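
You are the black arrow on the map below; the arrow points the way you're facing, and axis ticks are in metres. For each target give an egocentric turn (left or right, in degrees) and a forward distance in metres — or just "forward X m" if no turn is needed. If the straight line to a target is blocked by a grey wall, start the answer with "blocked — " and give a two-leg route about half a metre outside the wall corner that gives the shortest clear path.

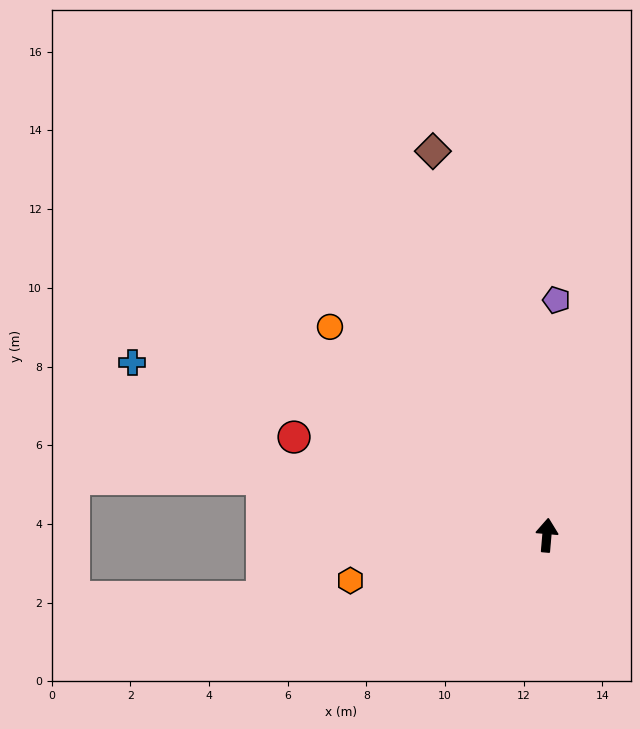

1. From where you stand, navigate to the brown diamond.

turn left 21°, forward 10.2 m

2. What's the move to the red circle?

turn left 74°, forward 6.9 m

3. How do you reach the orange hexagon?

turn left 108°, forward 5.1 m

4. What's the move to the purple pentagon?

turn left 3°, forward 6.0 m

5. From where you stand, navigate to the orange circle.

turn left 51°, forward 7.6 m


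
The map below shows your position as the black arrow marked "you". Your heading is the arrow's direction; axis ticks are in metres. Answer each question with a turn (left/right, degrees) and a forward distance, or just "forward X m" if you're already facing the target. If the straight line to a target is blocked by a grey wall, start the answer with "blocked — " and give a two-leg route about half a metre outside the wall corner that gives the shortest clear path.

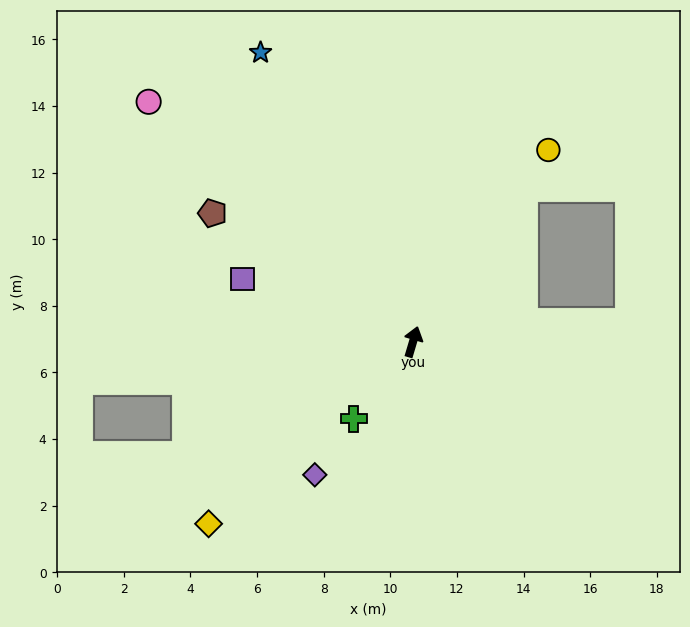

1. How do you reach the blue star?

turn left 44°, forward 9.8 m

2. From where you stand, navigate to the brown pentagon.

turn left 74°, forward 7.2 m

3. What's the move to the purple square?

turn left 86°, forward 5.5 m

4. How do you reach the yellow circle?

turn right 19°, forward 7.0 m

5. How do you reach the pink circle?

turn left 64°, forward 10.7 m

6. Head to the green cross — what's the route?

turn left 159°, forward 2.9 m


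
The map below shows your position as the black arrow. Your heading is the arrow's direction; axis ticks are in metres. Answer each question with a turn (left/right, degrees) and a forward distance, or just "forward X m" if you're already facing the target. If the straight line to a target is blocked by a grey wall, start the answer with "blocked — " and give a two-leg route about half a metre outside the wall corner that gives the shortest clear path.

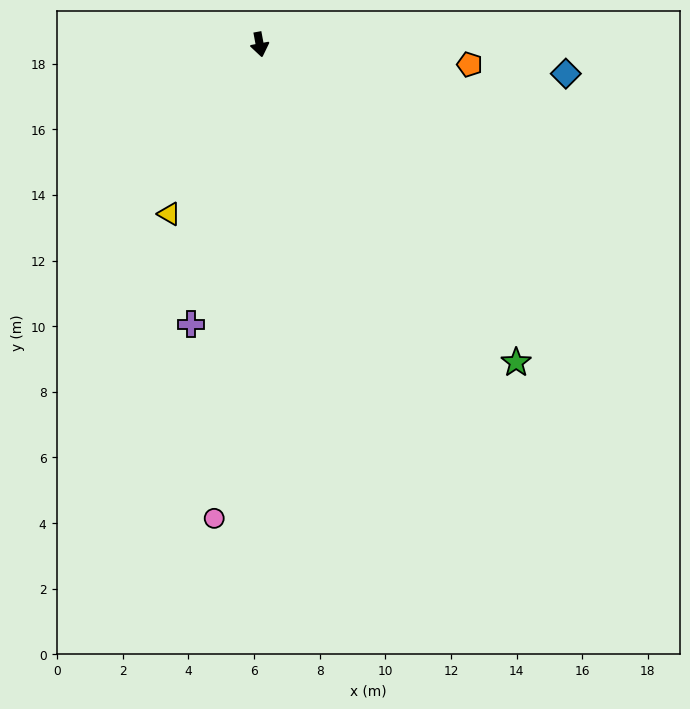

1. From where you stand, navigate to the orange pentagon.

turn left 74°, forward 6.4 m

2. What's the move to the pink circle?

turn right 16°, forward 14.5 m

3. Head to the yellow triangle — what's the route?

turn right 39°, forward 5.9 m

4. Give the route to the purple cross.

turn right 24°, forward 8.8 m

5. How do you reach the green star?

turn left 28°, forward 12.4 m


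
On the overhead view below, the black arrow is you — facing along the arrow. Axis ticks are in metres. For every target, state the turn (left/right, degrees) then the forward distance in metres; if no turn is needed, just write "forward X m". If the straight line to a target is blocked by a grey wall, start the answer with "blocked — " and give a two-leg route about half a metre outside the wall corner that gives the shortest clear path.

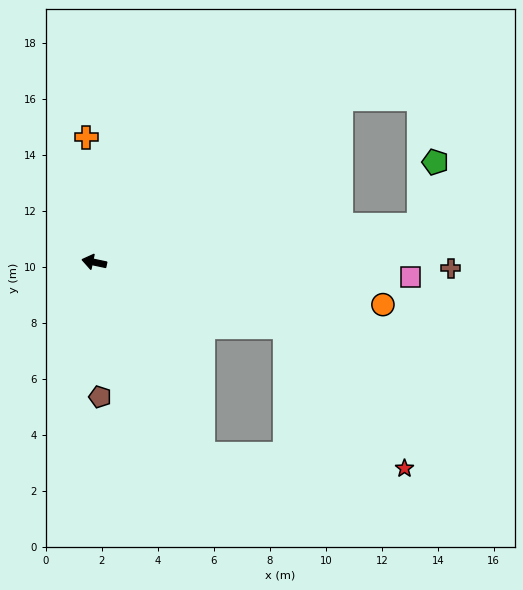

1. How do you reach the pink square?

turn right 171°, forward 11.3 m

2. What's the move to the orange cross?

turn right 74°, forward 4.5 m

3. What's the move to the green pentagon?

blocked — turn right 161°, forward 11.7 m, then turn left 68°, forward 2.3 m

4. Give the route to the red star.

blocked — turn left 173°, forward 7.2 m, then turn right 31°, forward 6.6 m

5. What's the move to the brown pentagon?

turn left 104°, forward 4.8 m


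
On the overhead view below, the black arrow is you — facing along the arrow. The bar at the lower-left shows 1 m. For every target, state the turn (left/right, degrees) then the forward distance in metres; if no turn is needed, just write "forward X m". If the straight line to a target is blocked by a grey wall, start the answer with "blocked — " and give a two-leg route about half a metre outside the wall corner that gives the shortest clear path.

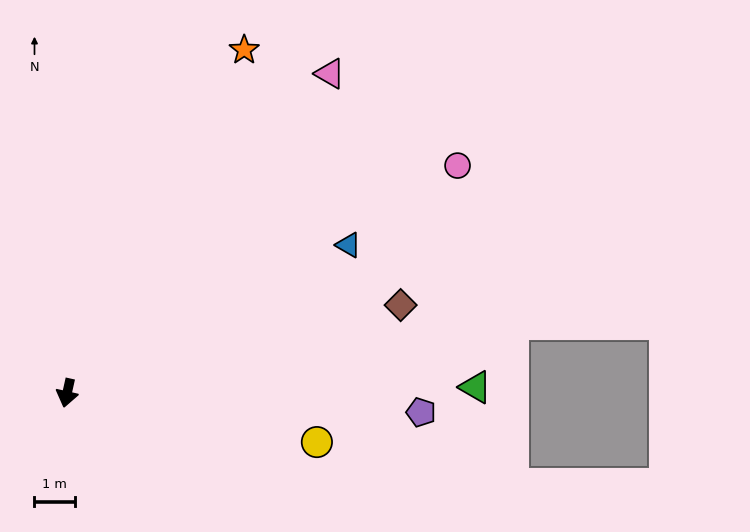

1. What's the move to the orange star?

turn left 165°, forward 9.6 m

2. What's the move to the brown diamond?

turn left 117°, forward 8.6 m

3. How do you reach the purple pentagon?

turn left 99°, forward 8.8 m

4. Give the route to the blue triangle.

turn left 130°, forward 7.9 m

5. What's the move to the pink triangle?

turn left 153°, forward 10.3 m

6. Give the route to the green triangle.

turn left 103°, forward 10.1 m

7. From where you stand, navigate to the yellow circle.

turn left 91°, forward 6.3 m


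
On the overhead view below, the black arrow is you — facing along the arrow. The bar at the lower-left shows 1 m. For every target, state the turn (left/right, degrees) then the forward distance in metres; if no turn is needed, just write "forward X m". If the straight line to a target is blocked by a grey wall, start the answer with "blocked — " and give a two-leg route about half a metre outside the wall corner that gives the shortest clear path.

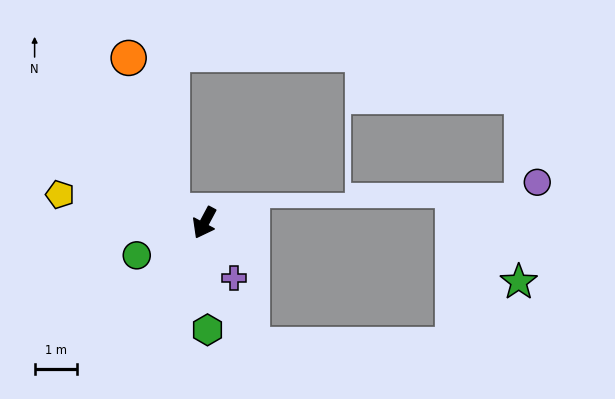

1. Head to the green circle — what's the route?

turn right 36°, forward 1.8 m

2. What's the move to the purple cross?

turn left 56°, forward 1.5 m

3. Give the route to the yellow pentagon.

turn right 73°, forward 3.5 m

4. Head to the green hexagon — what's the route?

turn left 30°, forward 2.5 m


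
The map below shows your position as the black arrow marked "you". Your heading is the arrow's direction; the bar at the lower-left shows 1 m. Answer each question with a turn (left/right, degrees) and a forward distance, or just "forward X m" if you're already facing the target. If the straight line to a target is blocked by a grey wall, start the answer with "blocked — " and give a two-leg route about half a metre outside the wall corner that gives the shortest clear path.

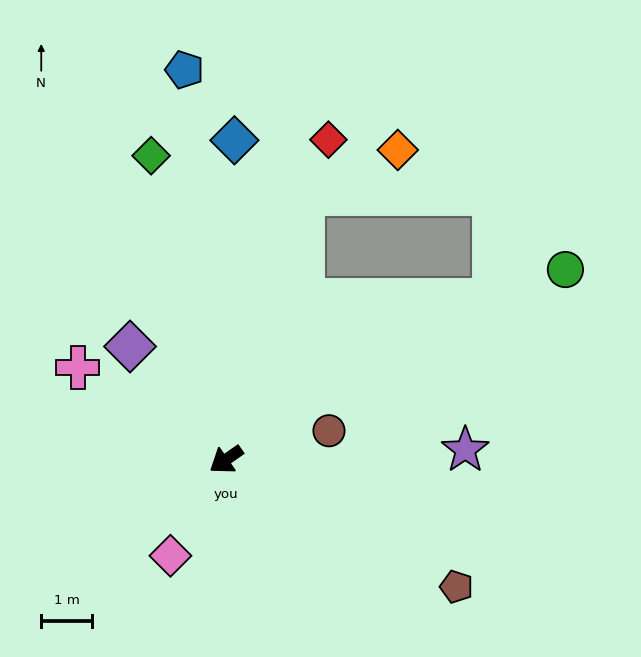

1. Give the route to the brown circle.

turn left 161°, forward 2.1 m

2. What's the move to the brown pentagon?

turn left 116°, forward 5.2 m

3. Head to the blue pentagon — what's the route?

turn right 119°, forward 7.7 m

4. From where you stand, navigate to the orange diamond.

blocked — turn right 141°, forward 5.4 m, then turn right 49°, forward 2.1 m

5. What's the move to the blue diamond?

turn right 126°, forward 6.3 m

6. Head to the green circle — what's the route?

turn left 174°, forward 7.6 m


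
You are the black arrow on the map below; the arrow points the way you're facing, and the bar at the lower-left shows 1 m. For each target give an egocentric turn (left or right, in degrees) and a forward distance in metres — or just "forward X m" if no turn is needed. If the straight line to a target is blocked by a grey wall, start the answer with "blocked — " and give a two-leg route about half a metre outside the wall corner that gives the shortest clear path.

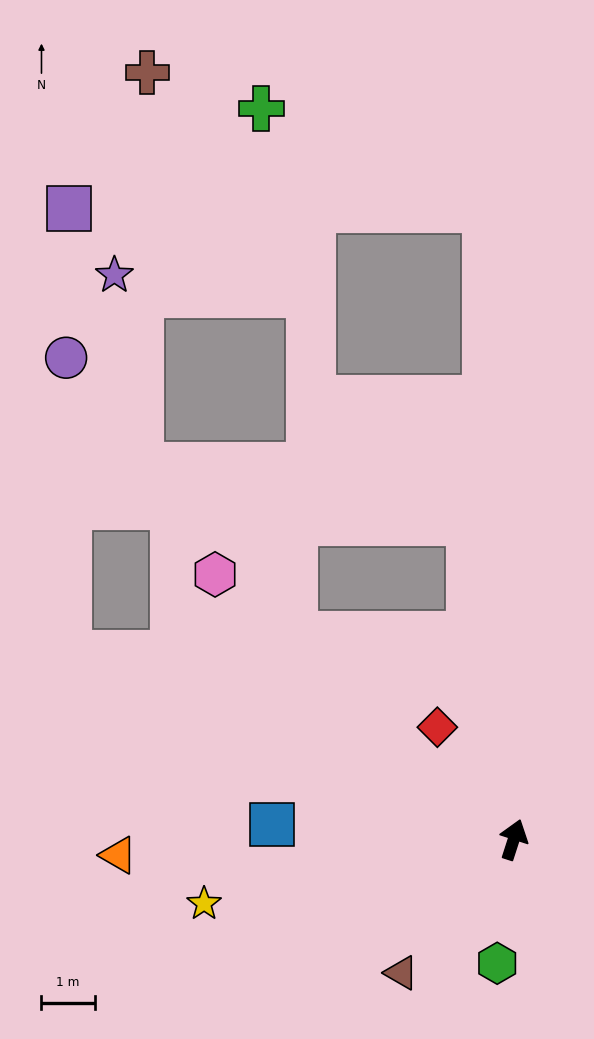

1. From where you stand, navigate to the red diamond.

turn left 52°, forward 2.6 m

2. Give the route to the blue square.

turn left 104°, forward 4.6 m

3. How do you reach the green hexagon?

turn right 170°, forward 2.4 m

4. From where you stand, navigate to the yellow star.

turn left 120°, forward 6.0 m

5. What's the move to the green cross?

blocked — turn left 20°, forward 11.9 m, then turn left 64°, forward 4.6 m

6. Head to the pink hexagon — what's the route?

turn left 66°, forward 7.5 m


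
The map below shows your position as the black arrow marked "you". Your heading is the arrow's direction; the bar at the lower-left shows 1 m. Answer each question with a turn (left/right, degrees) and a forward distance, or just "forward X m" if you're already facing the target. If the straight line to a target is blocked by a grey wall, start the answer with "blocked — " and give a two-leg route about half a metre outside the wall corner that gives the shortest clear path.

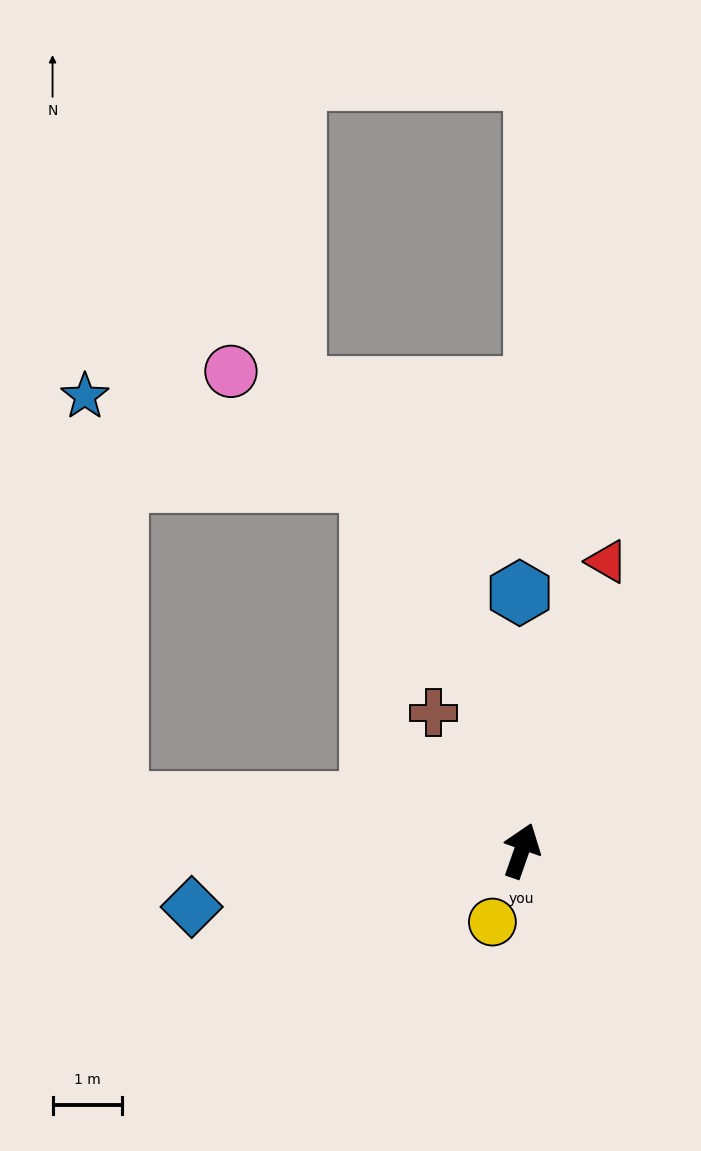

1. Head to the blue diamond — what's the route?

turn left 119°, forward 4.8 m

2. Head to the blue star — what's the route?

blocked — turn left 102°, forward 5.9 m, then turn right 78°, forward 5.9 m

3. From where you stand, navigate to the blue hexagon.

turn left 20°, forward 3.7 m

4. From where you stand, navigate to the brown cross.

turn left 52°, forward 2.4 m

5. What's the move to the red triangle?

turn left 3°, forward 4.4 m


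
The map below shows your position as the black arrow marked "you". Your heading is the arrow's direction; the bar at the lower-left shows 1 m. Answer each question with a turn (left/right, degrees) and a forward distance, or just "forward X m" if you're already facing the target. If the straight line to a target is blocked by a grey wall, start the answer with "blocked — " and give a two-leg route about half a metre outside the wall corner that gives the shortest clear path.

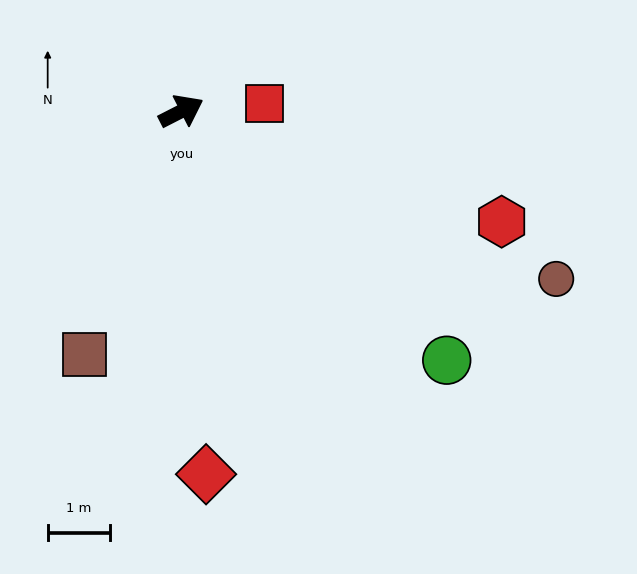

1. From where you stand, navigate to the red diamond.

turn right 113°, forward 5.9 m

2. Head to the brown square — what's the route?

turn right 139°, forward 4.2 m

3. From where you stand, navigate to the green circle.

turn right 70°, forward 5.9 m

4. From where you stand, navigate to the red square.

turn right 22°, forward 1.3 m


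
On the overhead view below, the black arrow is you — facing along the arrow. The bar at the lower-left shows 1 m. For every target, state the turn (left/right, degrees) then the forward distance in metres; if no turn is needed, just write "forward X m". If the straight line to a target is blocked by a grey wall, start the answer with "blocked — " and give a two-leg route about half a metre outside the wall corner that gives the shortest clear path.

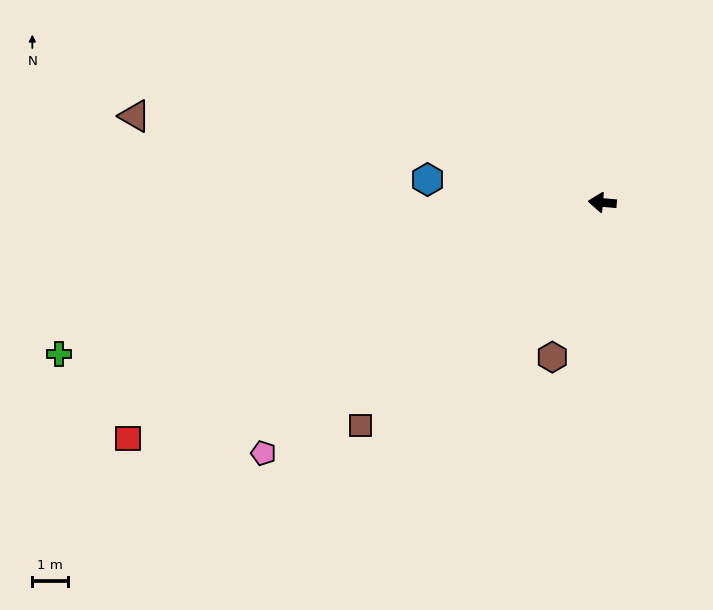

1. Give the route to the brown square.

turn left 48°, forward 9.1 m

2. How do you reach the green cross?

turn left 21°, forward 15.7 m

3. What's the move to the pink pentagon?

turn left 42°, forward 11.7 m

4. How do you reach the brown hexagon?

turn left 77°, forward 4.5 m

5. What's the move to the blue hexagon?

turn right 2°, forward 4.9 m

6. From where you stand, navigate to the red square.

turn left 32°, forward 14.7 m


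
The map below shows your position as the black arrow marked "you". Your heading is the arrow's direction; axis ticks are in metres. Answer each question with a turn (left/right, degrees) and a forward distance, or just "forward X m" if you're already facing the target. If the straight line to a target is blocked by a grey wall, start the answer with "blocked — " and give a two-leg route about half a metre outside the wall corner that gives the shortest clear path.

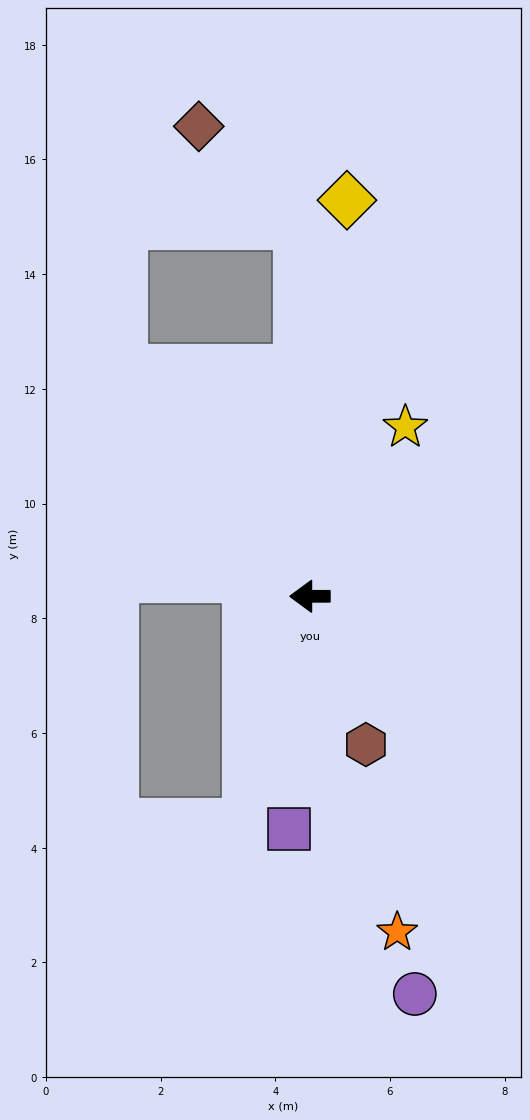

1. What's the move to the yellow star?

turn right 119°, forward 3.4 m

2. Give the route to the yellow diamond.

turn right 95°, forward 6.9 m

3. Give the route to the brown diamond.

blocked — turn right 88°, forward 6.5 m, then turn left 43°, forward 2.4 m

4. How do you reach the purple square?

turn left 85°, forward 4.1 m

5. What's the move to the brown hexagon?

turn left 111°, forward 2.8 m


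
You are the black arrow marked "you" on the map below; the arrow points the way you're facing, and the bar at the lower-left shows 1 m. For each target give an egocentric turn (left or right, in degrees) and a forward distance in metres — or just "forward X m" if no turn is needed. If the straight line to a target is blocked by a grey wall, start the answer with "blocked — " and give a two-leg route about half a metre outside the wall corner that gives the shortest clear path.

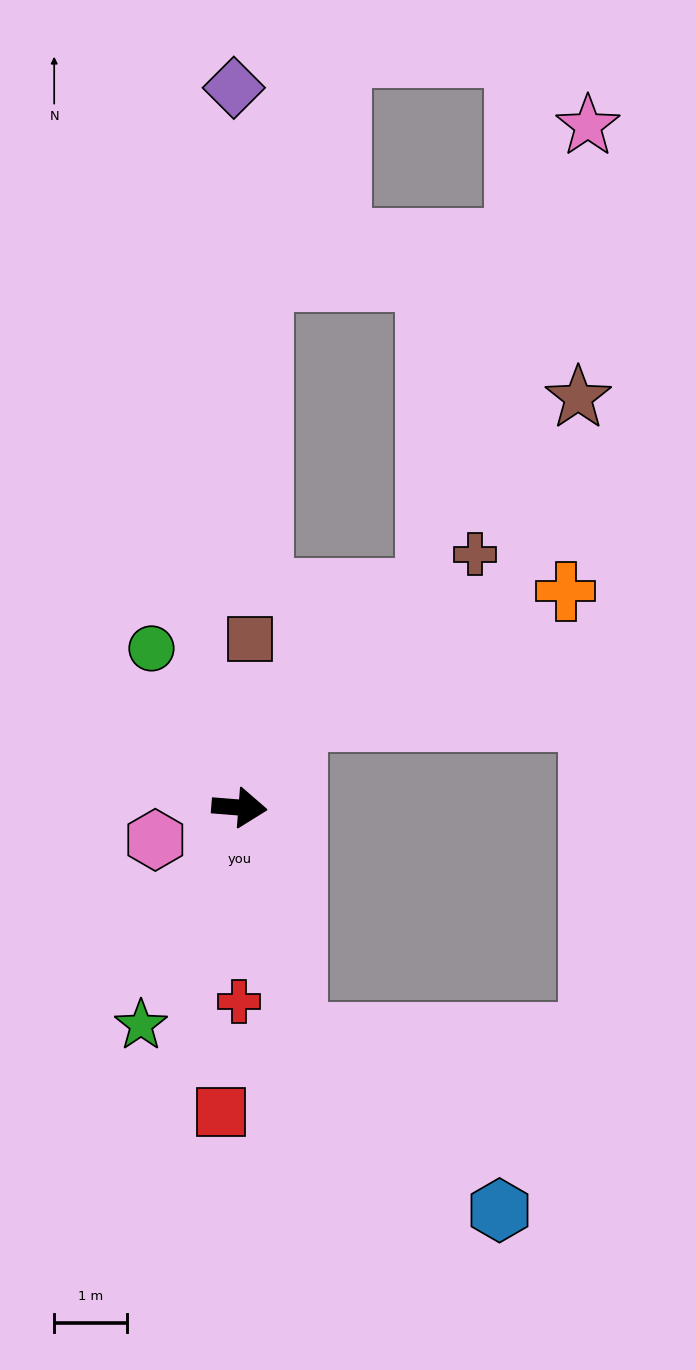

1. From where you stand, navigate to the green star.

turn right 110°, forward 3.3 m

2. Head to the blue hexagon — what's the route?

blocked — turn right 71°, forward 3.2 m, then turn left 35°, forward 3.7 m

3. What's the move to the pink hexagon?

turn right 154°, forward 1.2 m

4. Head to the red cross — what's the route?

turn right 86°, forward 2.7 m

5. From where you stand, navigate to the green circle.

turn left 123°, forward 2.5 m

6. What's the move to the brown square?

turn left 91°, forward 2.3 m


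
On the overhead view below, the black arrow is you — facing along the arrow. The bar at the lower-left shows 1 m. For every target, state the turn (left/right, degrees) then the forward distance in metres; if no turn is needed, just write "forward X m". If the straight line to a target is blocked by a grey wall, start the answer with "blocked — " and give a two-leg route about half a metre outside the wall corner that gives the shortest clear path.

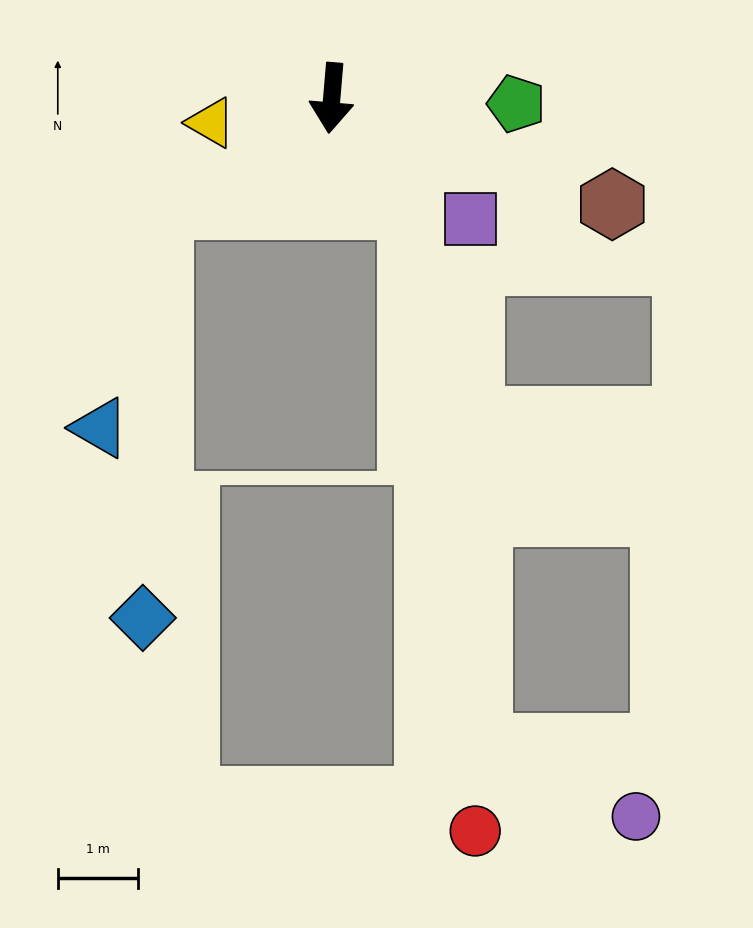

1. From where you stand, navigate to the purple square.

turn left 54°, forward 2.3 m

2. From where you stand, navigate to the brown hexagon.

turn left 74°, forward 3.8 m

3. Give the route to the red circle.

blocked — turn left 42°, forward 1.7 m, then turn right 31°, forward 7.9 m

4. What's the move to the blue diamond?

blocked — turn right 53°, forward 2.5 m, then turn left 56°, forward 5.2 m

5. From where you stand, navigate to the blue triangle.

blocked — turn right 53°, forward 2.5 m, then turn left 43°, forward 2.9 m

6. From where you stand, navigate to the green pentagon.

turn left 93°, forward 2.3 m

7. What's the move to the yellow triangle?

turn right 74°, forward 1.5 m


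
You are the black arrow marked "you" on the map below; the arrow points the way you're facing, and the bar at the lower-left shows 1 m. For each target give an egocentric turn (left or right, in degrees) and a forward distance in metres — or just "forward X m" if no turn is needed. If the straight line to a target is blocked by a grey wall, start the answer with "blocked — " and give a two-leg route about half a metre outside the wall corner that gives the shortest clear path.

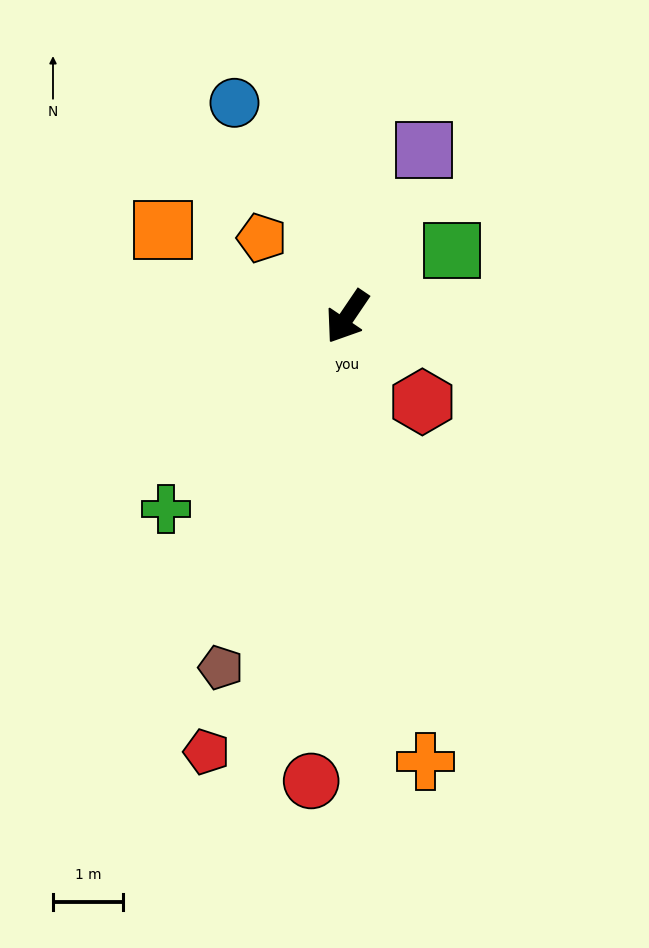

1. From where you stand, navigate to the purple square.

turn right 171°, forward 2.6 m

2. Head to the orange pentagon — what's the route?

turn right 99°, forward 1.7 m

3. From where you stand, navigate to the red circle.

turn left 30°, forward 6.7 m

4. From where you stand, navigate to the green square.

turn left 156°, forward 1.8 m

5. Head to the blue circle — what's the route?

turn right 118°, forward 3.5 m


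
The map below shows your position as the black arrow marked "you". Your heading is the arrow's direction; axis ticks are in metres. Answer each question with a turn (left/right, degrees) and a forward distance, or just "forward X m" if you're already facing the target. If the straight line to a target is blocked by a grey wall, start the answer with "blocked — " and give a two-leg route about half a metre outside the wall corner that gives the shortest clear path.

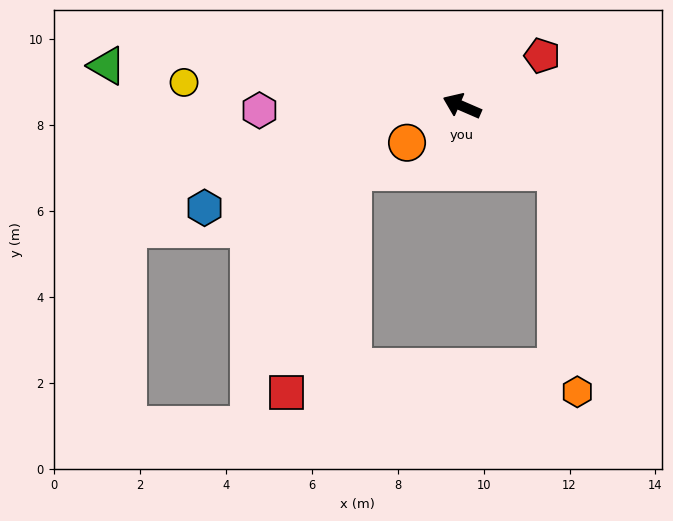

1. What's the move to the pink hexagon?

turn left 25°, forward 4.7 m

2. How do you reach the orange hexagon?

blocked — turn left 168°, forward 2.7 m, then turn right 49°, forward 5.1 m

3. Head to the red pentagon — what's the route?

turn right 125°, forward 2.2 m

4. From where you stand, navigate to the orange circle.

turn left 57°, forward 1.5 m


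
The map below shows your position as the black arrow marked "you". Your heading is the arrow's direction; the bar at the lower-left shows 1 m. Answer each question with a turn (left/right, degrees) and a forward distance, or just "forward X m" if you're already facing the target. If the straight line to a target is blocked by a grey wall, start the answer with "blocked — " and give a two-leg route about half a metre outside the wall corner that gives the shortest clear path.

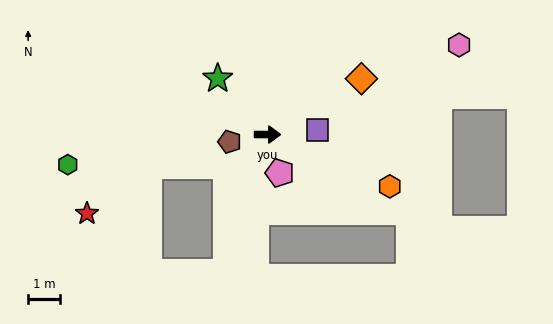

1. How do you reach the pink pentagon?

turn right 72°, forward 1.3 m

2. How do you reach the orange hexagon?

turn right 23°, forward 4.2 m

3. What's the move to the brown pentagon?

turn right 169°, forward 1.2 m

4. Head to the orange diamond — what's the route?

turn left 31°, forward 3.5 m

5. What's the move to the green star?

turn left 132°, forward 2.4 m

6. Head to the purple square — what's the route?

turn left 5°, forward 1.6 m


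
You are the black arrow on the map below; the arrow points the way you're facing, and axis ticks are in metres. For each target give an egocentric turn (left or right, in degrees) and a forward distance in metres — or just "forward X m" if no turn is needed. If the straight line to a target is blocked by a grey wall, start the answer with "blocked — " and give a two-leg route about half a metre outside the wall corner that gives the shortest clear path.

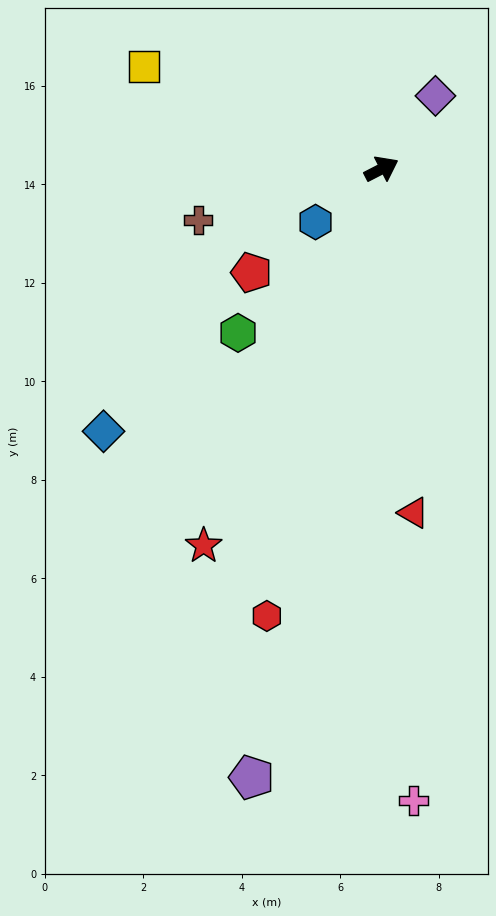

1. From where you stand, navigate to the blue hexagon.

turn right 168°, forward 1.7 m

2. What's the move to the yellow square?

turn left 129°, forward 5.2 m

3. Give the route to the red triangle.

turn right 112°, forward 7.0 m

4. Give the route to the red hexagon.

turn right 132°, forward 9.4 m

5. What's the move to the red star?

turn right 142°, forward 8.5 m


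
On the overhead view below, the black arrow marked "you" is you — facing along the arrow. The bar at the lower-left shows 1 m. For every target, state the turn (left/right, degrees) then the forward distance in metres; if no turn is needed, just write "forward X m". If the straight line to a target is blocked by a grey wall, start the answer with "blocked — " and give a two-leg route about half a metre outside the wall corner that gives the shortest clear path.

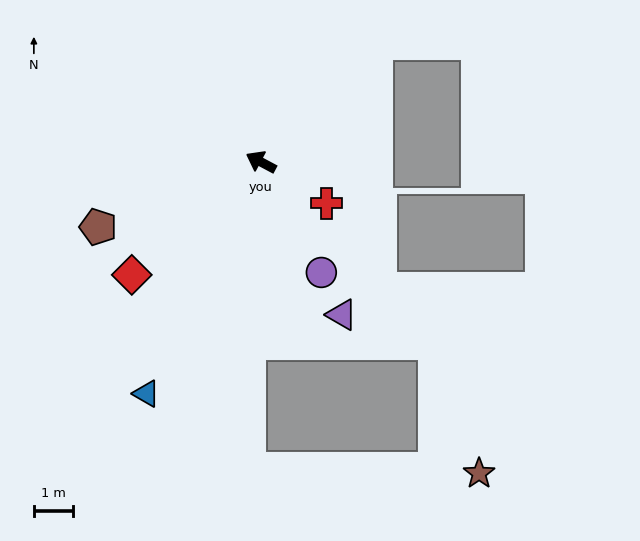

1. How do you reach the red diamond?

turn left 69°, forward 4.4 m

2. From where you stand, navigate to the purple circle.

turn left 147°, forward 3.2 m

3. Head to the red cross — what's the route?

turn left 176°, forward 2.0 m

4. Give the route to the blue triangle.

turn left 92°, forward 6.6 m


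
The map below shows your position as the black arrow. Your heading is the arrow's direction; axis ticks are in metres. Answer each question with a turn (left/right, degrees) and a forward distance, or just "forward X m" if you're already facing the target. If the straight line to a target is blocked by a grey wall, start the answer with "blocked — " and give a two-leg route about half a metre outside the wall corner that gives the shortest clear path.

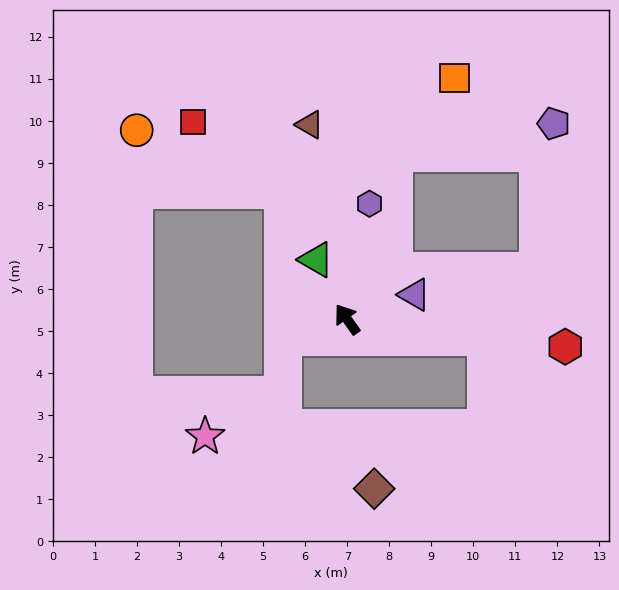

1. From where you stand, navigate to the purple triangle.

turn right 105°, forward 1.7 m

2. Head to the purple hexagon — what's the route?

turn right 46°, forward 2.8 m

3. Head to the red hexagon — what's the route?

turn right 132°, forward 5.2 m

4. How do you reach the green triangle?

turn right 8°, forward 1.6 m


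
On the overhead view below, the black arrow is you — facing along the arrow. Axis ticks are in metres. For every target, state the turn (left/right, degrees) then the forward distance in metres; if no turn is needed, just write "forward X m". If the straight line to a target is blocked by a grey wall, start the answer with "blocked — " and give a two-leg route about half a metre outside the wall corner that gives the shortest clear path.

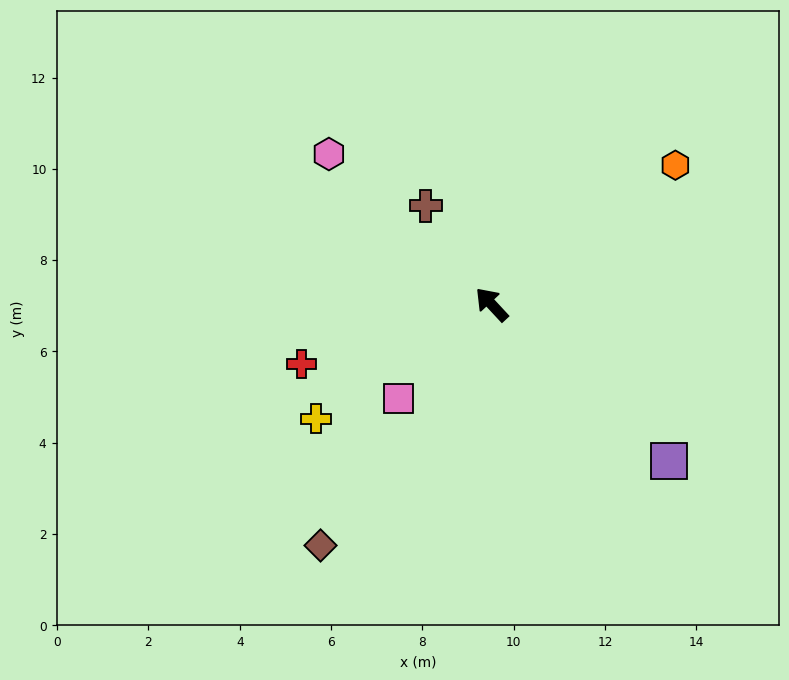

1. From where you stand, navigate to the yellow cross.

turn left 80°, forward 4.6 m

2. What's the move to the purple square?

turn right 174°, forward 5.2 m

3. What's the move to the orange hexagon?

turn right 96°, forward 5.1 m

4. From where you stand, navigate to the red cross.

turn left 65°, forward 4.4 m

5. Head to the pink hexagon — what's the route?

turn left 4°, forward 4.9 m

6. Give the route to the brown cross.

turn right 9°, forward 2.6 m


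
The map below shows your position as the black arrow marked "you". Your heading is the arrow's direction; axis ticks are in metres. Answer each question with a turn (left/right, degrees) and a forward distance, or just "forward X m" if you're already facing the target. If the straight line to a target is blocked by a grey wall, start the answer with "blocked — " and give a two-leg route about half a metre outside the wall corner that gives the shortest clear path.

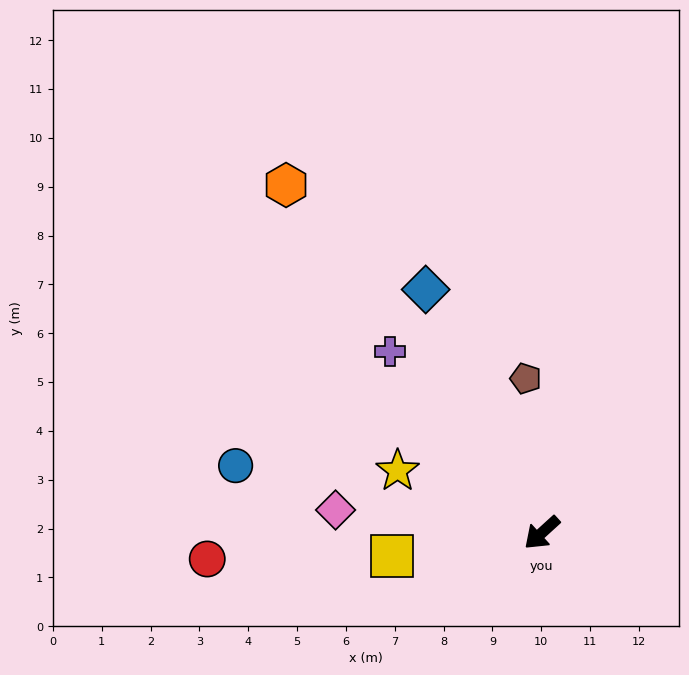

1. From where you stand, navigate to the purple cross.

turn right 92°, forward 4.8 m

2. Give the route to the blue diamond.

turn right 107°, forward 5.5 m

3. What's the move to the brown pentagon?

turn right 126°, forward 3.2 m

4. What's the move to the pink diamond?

turn right 49°, forward 4.3 m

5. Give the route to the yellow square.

turn right 34°, forward 3.1 m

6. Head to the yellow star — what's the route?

turn right 66°, forward 3.2 m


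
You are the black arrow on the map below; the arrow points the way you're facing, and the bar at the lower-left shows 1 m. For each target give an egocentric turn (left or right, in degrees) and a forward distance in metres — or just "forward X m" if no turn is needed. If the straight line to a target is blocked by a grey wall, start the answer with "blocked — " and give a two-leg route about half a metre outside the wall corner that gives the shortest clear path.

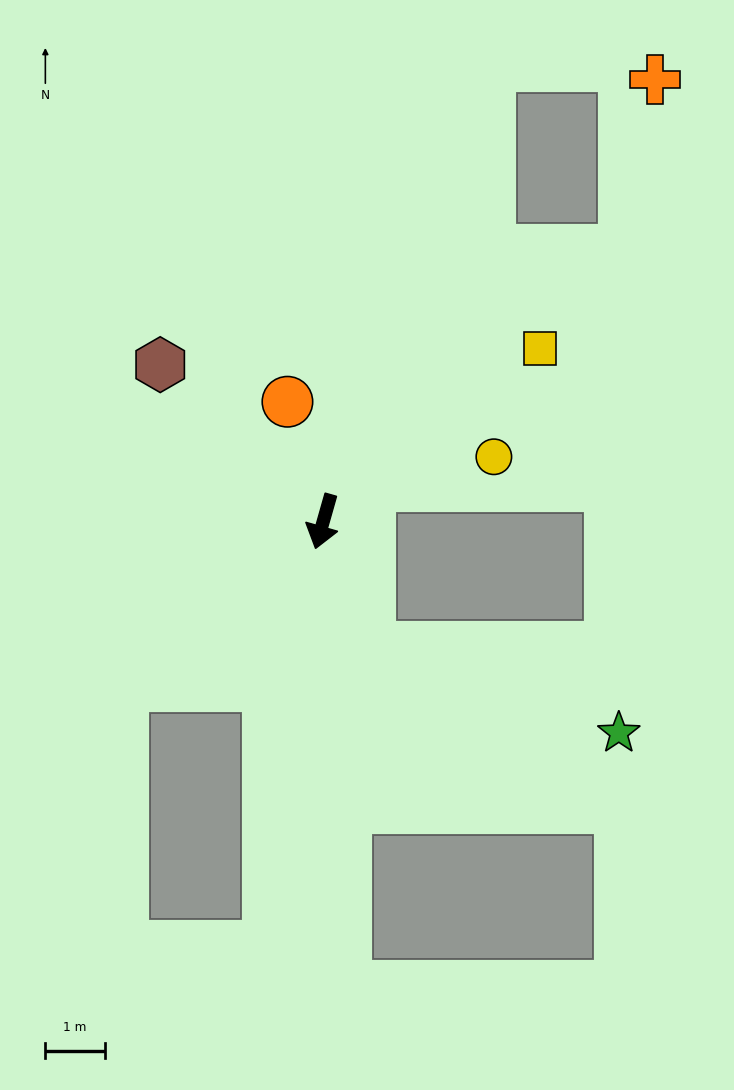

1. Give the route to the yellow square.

turn left 144°, forward 4.7 m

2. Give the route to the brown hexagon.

turn right 118°, forward 3.8 m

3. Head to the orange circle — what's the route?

turn right 148°, forward 2.1 m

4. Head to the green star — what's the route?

blocked — turn left 36°, forward 2.2 m, then turn left 51°, forward 4.4 m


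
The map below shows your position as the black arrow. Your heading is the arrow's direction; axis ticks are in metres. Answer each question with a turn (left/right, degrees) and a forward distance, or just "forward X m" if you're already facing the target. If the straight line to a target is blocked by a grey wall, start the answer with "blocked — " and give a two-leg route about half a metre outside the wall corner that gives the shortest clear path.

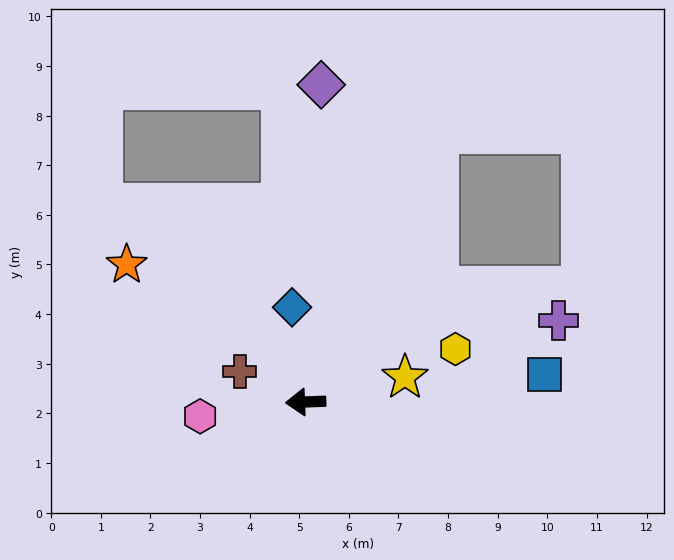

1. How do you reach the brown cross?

turn right 27°, forward 1.5 m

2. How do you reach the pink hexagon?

turn left 6°, forward 2.1 m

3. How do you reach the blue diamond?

turn right 84°, forward 1.9 m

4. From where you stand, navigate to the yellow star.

turn right 168°, forward 2.1 m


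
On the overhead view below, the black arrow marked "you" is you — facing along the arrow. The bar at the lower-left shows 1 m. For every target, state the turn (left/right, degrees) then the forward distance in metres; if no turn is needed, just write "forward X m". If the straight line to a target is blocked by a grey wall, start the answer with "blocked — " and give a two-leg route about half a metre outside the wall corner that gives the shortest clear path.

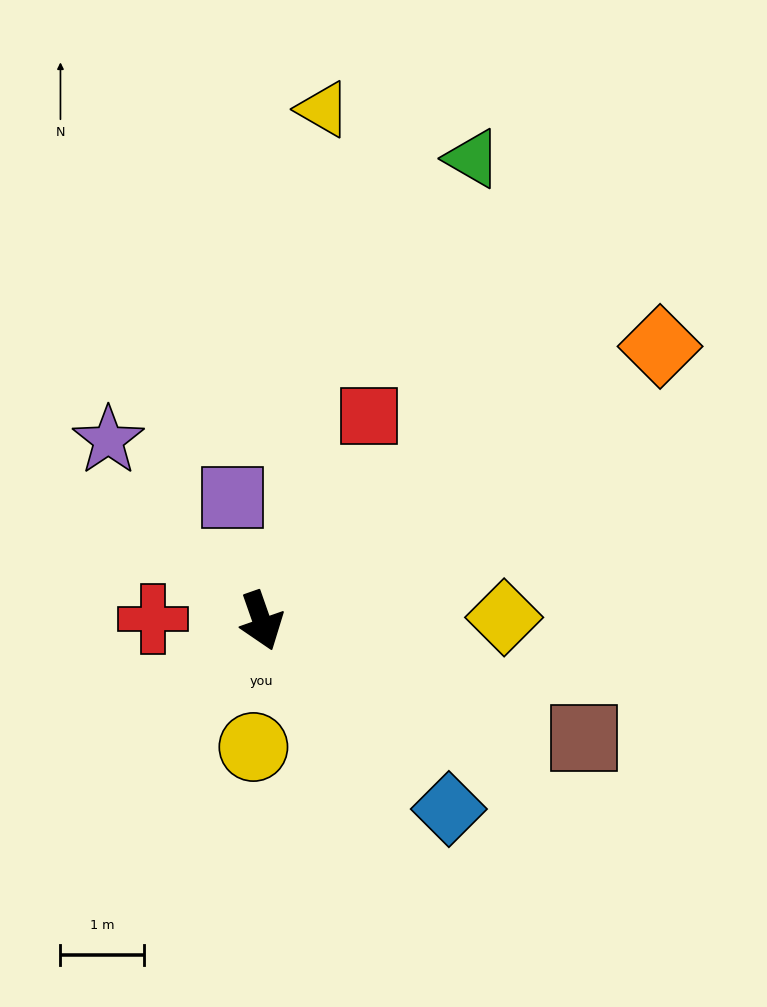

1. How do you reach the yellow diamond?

turn left 72°, forward 2.9 m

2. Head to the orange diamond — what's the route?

turn left 105°, forward 5.8 m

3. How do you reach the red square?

turn left 133°, forward 2.8 m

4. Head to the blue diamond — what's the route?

turn left 26°, forward 3.2 m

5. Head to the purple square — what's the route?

turn left 174°, forward 1.5 m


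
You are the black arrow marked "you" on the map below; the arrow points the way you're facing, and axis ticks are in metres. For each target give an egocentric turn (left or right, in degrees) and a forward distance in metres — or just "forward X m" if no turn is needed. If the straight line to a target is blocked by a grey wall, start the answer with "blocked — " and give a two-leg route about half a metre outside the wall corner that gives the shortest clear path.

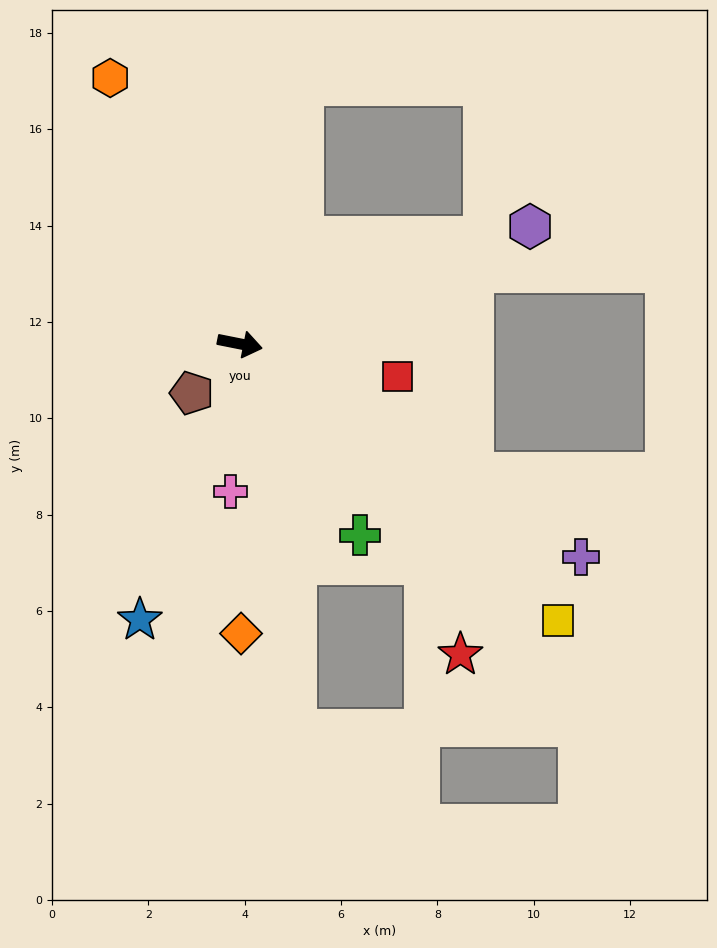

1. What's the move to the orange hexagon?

turn left 127°, forward 6.1 m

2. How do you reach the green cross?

turn right 47°, forward 4.7 m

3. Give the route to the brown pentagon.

turn right 123°, forward 1.4 m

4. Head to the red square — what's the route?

forward 3.4 m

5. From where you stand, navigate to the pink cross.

turn right 82°, forward 3.1 m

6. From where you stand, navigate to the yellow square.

turn right 30°, forward 8.7 m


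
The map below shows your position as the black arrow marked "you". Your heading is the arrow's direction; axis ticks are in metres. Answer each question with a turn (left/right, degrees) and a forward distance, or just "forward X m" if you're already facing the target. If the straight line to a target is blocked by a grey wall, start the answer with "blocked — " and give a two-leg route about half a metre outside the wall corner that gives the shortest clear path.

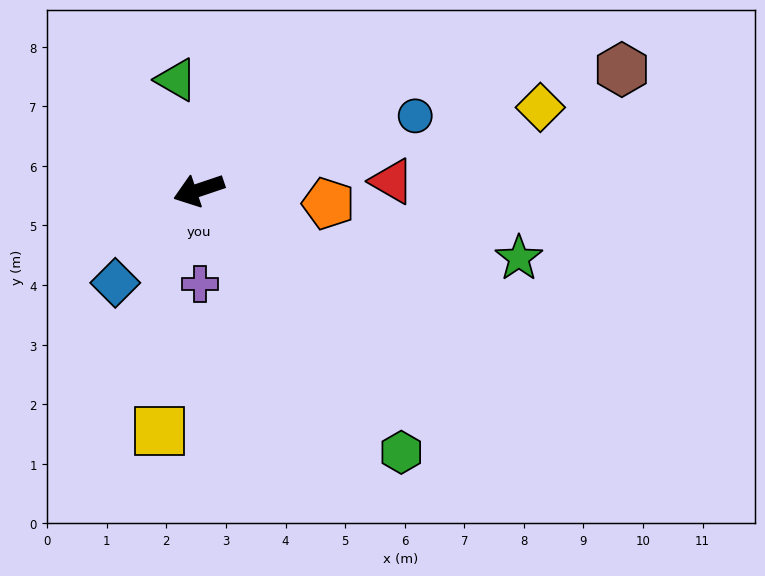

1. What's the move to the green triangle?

turn right 97°, forward 1.9 m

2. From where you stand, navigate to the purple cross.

turn left 72°, forward 1.6 m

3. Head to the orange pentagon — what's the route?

turn left 155°, forward 2.2 m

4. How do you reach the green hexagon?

turn left 109°, forward 5.6 m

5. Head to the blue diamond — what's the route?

turn left 29°, forward 2.1 m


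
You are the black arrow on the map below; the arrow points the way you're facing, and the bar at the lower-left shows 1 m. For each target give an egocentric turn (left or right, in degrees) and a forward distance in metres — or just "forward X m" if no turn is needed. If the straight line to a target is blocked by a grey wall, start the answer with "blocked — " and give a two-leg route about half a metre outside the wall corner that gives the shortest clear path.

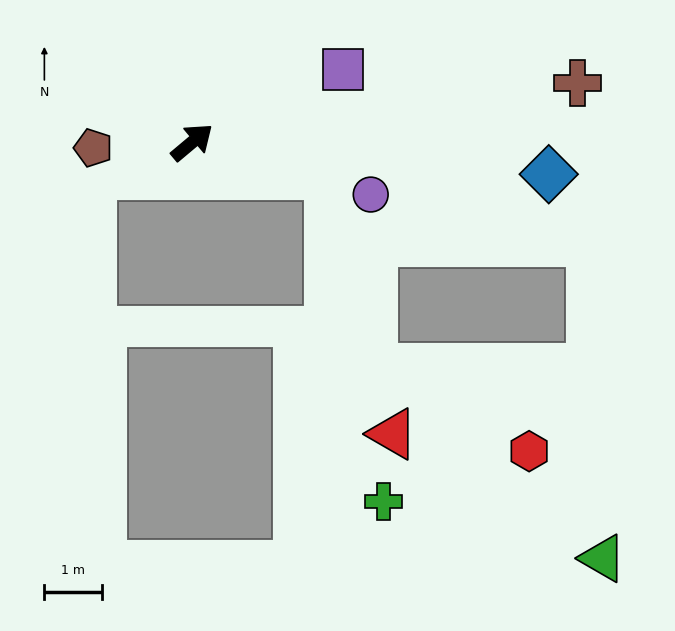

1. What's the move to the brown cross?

turn right 31°, forward 6.8 m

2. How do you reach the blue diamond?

turn right 45°, forward 6.3 m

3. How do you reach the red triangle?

blocked — turn right 54°, forward 2.5 m, then turn right 62°, forward 4.7 m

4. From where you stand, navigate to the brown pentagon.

turn left 143°, forward 1.7 m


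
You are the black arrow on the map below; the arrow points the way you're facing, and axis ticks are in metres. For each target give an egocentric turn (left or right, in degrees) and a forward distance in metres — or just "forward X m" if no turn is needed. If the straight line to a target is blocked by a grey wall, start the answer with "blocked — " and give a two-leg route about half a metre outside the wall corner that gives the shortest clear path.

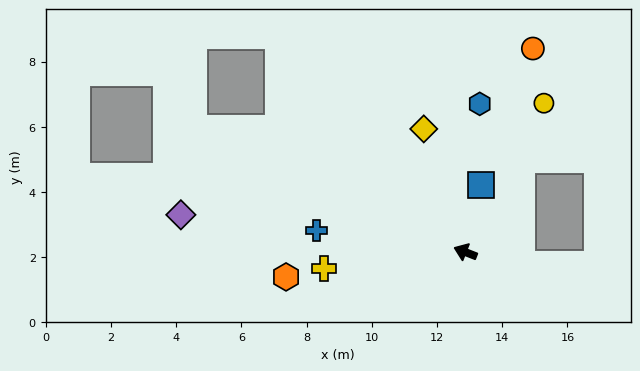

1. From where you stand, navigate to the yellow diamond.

turn right 50°, forward 4.0 m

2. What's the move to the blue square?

turn right 82°, forward 2.1 m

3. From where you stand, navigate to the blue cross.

turn left 13°, forward 4.6 m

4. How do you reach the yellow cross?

turn left 28°, forward 4.4 m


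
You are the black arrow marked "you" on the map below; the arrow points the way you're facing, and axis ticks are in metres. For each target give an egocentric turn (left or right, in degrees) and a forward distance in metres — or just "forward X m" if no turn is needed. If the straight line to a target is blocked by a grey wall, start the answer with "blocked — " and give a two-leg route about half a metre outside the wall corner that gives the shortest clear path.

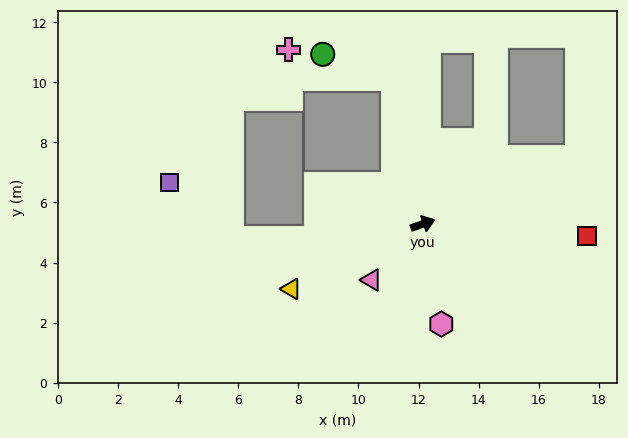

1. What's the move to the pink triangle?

turn right 152°, forward 2.5 m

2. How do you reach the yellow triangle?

turn right 173°, forward 4.9 m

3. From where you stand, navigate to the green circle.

blocked — turn left 82°, forward 4.9 m, then turn left 60°, forward 2.5 m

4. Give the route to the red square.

turn right 24°, forward 5.5 m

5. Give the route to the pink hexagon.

turn right 99°, forward 3.4 m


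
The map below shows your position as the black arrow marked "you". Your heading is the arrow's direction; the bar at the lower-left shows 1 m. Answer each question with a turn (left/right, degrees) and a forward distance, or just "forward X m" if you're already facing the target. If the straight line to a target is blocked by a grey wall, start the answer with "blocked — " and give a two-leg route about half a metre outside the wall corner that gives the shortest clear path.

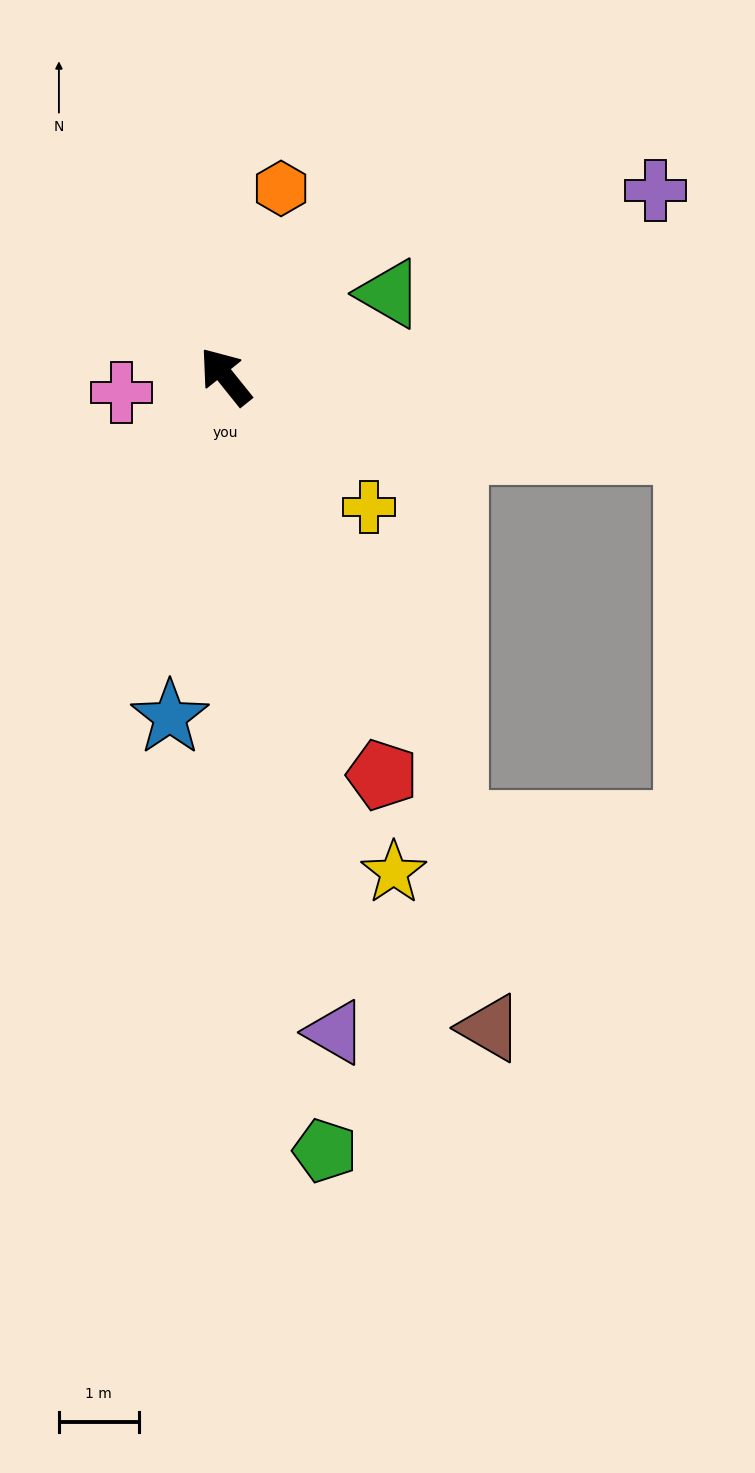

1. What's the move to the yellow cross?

turn right 171°, forward 2.4 m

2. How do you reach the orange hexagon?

turn right 55°, forward 2.5 m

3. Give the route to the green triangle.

turn right 102°, forward 2.3 m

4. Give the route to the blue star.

turn left 132°, forward 4.3 m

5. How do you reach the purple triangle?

turn left 151°, forward 8.3 m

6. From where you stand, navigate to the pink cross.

turn left 60°, forward 1.3 m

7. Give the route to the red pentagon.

turn left 163°, forward 5.4 m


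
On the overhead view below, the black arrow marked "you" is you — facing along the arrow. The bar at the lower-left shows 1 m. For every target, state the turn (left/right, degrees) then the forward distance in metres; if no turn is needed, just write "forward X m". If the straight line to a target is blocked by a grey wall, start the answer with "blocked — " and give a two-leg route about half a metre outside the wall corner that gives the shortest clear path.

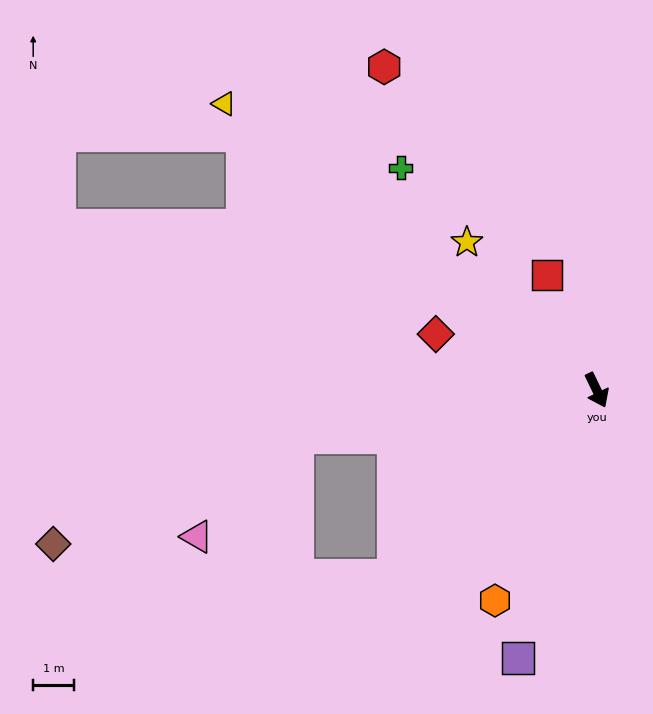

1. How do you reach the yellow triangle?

turn right 153°, forward 11.7 m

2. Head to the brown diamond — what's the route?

blocked — turn right 107°, forward 7.5 m, then turn left 15°, forward 6.6 m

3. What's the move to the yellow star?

turn right 164°, forward 4.9 m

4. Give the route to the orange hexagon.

turn right 52°, forward 5.8 m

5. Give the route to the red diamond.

turn right 135°, forward 4.2 m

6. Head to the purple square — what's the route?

turn right 42°, forward 6.9 m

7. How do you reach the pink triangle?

blocked — turn right 107°, forward 7.5 m, then turn left 36°, forward 3.5 m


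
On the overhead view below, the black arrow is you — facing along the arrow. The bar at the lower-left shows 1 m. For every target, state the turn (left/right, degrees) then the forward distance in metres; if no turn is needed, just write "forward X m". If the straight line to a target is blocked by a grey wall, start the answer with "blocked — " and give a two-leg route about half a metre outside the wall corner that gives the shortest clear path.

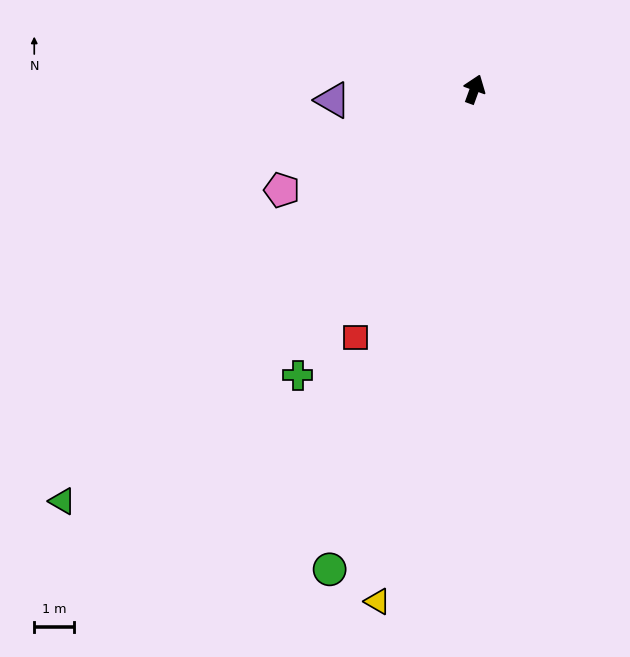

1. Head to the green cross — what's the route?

turn left 168°, forward 8.4 m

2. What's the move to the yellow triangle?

turn right 171°, forward 13.0 m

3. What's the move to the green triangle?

turn left 155°, forward 14.5 m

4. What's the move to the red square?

turn left 174°, forward 6.9 m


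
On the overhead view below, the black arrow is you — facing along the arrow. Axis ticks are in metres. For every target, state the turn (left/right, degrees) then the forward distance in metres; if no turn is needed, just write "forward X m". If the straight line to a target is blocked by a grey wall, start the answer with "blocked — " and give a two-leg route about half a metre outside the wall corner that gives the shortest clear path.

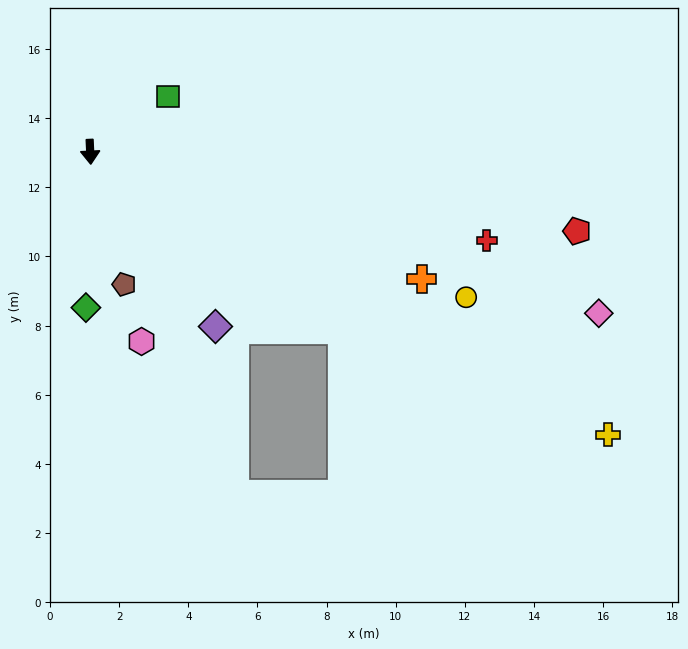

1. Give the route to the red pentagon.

turn left 78°, forward 14.3 m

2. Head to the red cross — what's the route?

turn left 75°, forward 11.8 m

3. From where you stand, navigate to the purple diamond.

turn left 33°, forward 6.2 m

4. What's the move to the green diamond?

turn right 4°, forward 4.5 m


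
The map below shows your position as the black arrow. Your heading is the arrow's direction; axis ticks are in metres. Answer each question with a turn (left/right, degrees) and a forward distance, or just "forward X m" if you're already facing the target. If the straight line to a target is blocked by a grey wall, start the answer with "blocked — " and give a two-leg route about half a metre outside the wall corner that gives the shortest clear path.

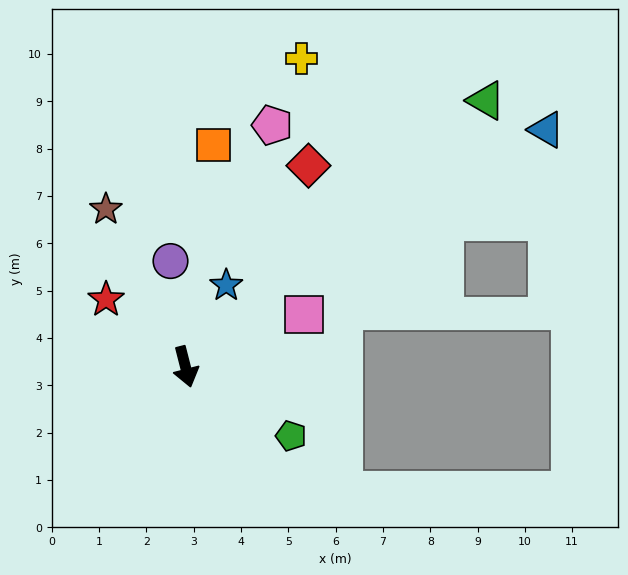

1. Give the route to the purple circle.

turn left 174°, forward 2.3 m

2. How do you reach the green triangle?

turn left 117°, forward 8.5 m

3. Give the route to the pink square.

turn left 99°, forward 2.7 m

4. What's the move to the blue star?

turn left 139°, forward 1.9 m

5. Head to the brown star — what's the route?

turn right 168°, forward 3.7 m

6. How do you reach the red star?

turn right 145°, forward 2.2 m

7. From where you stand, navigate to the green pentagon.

turn left 42°, forward 2.7 m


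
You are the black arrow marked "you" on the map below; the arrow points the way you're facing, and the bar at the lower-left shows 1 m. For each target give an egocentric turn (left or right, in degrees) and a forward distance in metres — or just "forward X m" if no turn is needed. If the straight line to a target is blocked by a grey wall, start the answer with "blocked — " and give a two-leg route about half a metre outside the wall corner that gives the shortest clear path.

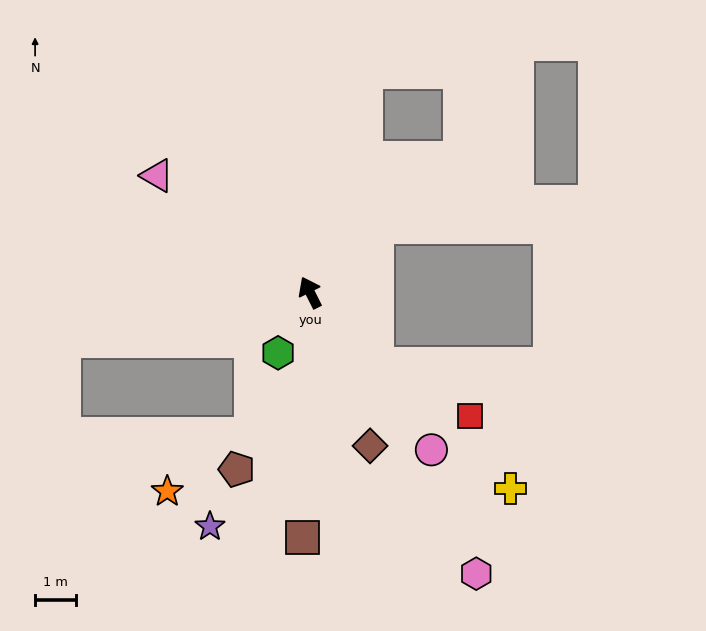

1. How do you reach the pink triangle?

turn left 26°, forward 4.7 m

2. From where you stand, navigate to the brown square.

turn left 152°, forward 5.9 m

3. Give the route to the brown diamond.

turn left 175°, forward 4.0 m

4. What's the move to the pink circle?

turn right 169°, forward 4.8 m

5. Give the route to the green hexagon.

turn left 125°, forward 1.7 m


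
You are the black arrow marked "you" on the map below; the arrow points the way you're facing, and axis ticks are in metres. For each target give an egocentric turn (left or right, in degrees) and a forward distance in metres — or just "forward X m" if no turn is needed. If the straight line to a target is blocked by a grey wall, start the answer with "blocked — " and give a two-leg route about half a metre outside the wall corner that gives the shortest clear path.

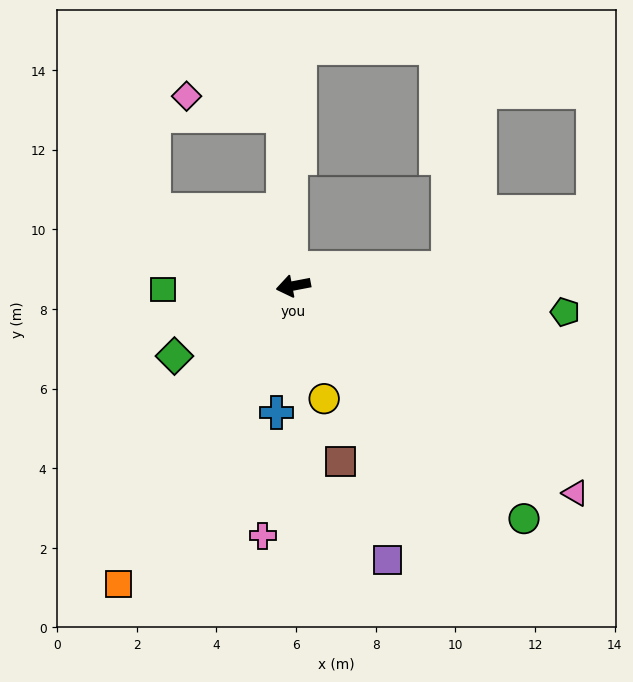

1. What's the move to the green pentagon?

turn left 164°, forward 6.9 m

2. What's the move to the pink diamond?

blocked — turn right 97°, forward 4.3 m, then turn left 75°, forward 2.5 m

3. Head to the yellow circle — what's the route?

turn left 94°, forward 2.9 m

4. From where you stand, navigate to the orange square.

turn left 49°, forward 8.7 m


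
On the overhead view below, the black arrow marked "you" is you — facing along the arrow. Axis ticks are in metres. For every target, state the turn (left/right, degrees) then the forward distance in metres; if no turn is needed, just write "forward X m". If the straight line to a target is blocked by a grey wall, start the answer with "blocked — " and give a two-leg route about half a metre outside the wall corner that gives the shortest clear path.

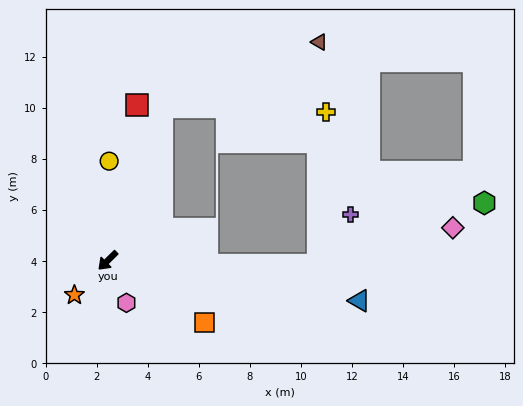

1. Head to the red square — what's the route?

turn right 145°, forward 6.2 m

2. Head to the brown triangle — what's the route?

blocked — turn right 154°, forward 6.4 m, then turn right 48°, forward 6.6 m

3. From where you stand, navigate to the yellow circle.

turn right 135°, forward 3.9 m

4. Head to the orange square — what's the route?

turn left 103°, forward 4.5 m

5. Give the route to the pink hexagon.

turn left 69°, forward 1.8 m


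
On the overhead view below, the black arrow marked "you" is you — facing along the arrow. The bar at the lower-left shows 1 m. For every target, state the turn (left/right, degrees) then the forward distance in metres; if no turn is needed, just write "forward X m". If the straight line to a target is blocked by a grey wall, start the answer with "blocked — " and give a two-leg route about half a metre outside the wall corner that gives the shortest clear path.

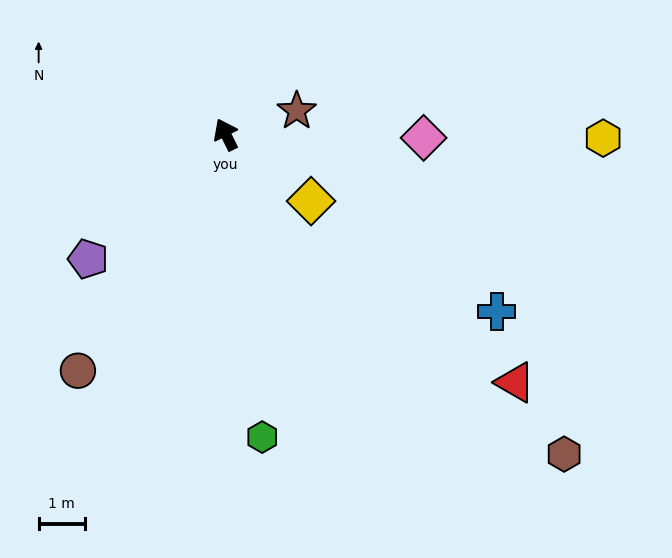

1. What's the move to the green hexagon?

turn left 161°, forward 6.6 m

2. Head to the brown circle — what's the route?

turn left 122°, forward 6.1 m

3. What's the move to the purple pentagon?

turn left 106°, forward 4.0 m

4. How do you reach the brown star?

turn right 98°, forward 1.6 m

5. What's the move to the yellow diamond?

turn right 154°, forward 2.4 m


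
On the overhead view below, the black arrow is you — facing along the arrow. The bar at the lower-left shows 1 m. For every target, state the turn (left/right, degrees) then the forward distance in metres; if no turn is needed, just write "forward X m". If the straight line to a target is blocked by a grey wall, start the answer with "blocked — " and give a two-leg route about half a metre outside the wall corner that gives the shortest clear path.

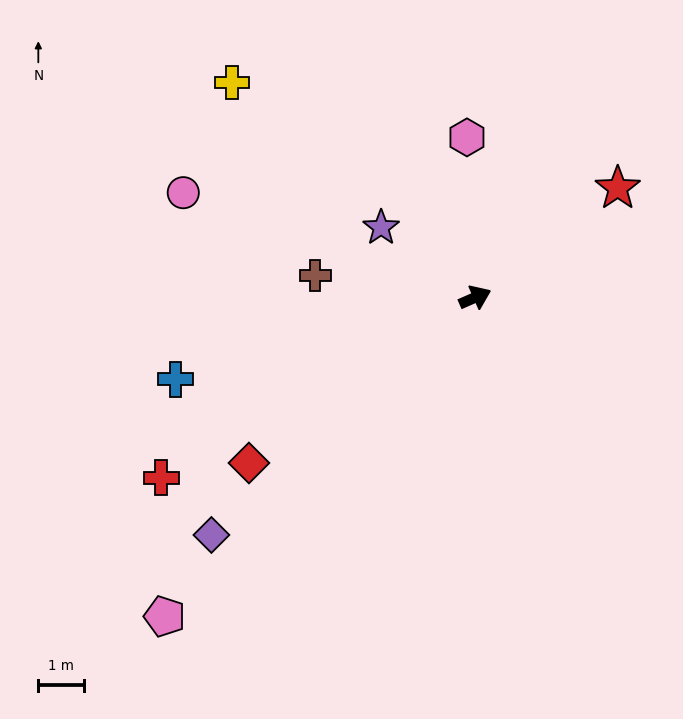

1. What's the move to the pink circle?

turn left 136°, forward 6.8 m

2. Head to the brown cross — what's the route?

turn left 148°, forward 3.5 m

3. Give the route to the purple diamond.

turn right 162°, forward 7.7 m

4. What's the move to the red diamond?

turn right 168°, forward 6.1 m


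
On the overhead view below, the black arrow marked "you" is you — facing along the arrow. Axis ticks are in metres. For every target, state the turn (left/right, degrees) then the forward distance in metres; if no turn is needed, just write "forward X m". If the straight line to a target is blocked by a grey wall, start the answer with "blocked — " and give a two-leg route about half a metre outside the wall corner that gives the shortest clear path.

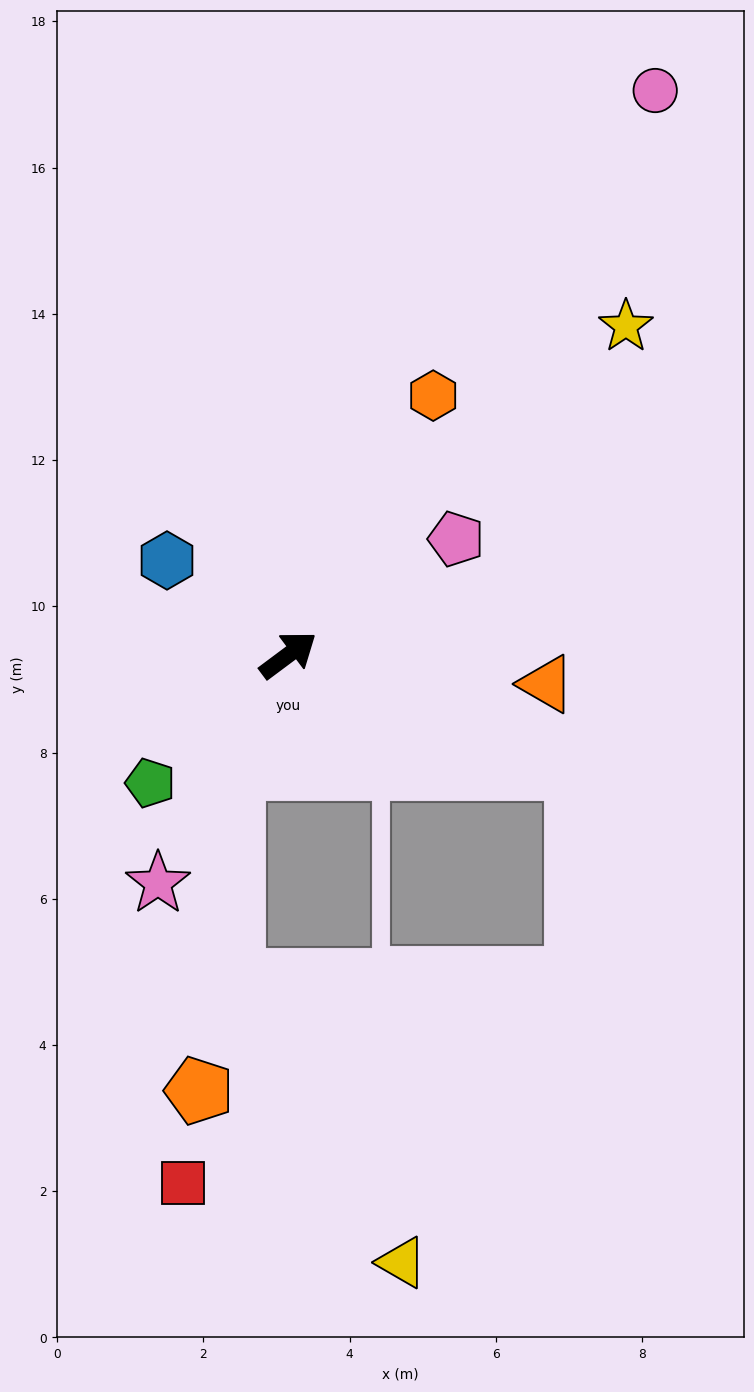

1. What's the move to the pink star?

turn right 156°, forward 3.6 m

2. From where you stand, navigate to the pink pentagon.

turn right 2°, forward 2.8 m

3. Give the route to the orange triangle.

turn right 43°, forward 3.6 m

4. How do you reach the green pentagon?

turn right 174°, forward 2.6 m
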